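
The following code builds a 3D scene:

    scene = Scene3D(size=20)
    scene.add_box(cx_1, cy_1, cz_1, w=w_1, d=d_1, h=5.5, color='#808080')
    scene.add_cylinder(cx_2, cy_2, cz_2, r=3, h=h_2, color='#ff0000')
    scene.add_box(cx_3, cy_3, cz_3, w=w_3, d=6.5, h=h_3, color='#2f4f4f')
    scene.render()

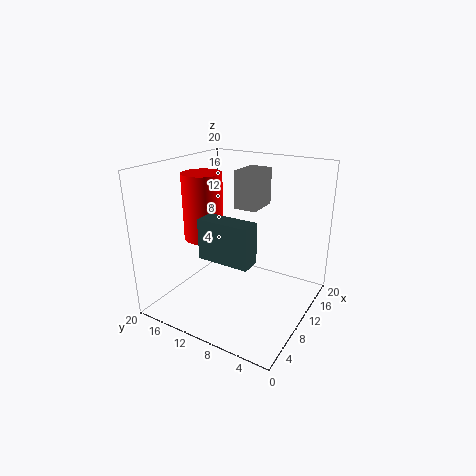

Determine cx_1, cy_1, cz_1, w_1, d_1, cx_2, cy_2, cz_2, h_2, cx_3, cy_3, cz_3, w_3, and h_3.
cx_1 = 13, cy_1 = 9, cz_1 = 13, w_1 = 5, d_1 = 3.5, cx_2 = 11.5, cy_2 = 17, cz_2 = 8, h_2 = 10, cx_3 = 2.5, cy_3 = 4.5, cz_3 = 10, w_3 = 2.5, h_3 = 5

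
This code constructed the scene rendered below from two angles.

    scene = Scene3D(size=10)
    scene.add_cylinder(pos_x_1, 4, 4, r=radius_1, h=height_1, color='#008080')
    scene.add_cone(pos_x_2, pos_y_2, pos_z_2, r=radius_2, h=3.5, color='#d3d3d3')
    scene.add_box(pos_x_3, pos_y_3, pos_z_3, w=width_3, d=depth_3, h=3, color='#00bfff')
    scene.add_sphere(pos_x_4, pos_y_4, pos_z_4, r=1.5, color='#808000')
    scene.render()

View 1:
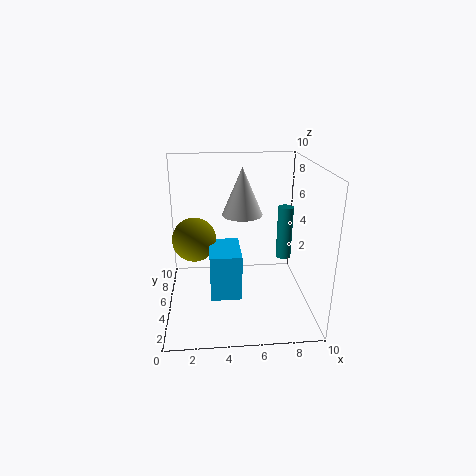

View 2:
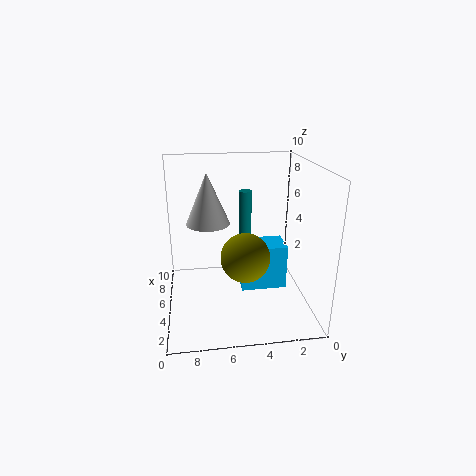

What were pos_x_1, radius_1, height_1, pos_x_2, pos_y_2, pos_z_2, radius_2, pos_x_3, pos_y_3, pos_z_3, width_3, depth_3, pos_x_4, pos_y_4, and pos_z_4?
pos_x_1 = 8
radius_1 = 0.5
height_1 = 3.5
pos_x_2 = 5.5
pos_y_2 = 7
pos_z_2 = 6
radius_2 = 1.5
pos_x_3 = 3
pos_y_3 = 2
pos_z_3 = 2
width_3 = 2
depth_3 = 3
pos_x_4 = 2
pos_y_4 = 5
pos_z_4 = 5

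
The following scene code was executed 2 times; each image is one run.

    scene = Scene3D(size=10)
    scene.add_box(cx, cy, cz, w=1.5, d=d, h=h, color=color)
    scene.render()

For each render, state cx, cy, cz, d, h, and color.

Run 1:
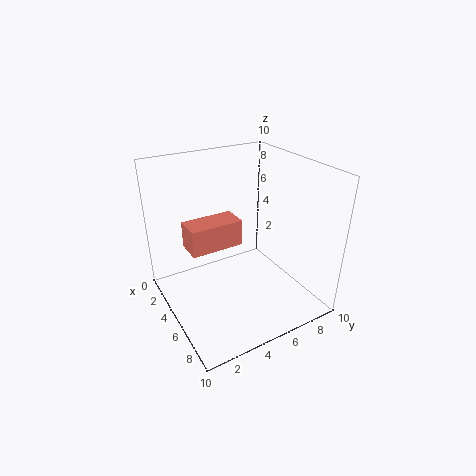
cx = 6.5, cy = 0.5, cz = 6.5, d = 3, h = 1.5, color = 'salmon'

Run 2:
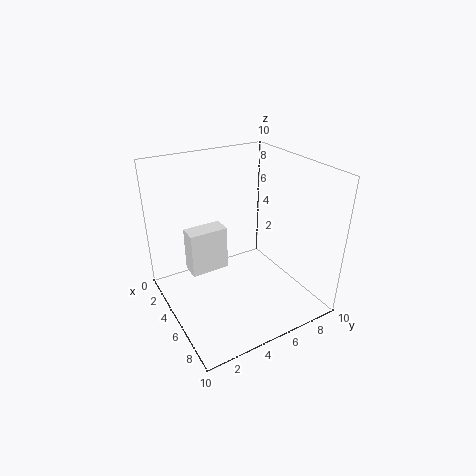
cx = 1, cy = 2.5, cz = 1, d = 3, h = 3.5, color = 'white'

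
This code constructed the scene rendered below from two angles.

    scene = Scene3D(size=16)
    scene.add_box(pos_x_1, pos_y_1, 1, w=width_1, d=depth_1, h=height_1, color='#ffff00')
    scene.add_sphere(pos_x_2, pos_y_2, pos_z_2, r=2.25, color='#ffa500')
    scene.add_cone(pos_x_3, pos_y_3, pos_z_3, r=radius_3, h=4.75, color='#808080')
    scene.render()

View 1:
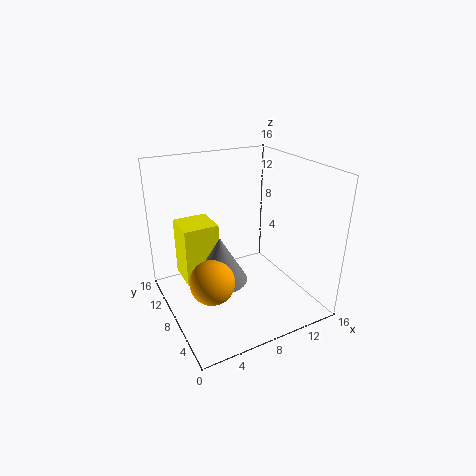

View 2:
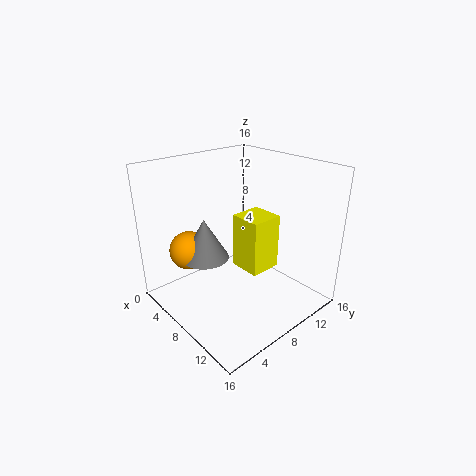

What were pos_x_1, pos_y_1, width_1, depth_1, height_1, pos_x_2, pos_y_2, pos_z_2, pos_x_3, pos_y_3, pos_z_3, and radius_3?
pos_x_1 = 3, pos_y_1 = 11.5, width_1 = 4.25, depth_1 = 4.25, height_1 = 7.25, pos_x_2 = 3.25, pos_y_2 = 4.5, pos_z_2 = 5.75, pos_x_3 = 4.75, pos_y_3 = 5.75, pos_z_3 = 5, radius_3 = 2.75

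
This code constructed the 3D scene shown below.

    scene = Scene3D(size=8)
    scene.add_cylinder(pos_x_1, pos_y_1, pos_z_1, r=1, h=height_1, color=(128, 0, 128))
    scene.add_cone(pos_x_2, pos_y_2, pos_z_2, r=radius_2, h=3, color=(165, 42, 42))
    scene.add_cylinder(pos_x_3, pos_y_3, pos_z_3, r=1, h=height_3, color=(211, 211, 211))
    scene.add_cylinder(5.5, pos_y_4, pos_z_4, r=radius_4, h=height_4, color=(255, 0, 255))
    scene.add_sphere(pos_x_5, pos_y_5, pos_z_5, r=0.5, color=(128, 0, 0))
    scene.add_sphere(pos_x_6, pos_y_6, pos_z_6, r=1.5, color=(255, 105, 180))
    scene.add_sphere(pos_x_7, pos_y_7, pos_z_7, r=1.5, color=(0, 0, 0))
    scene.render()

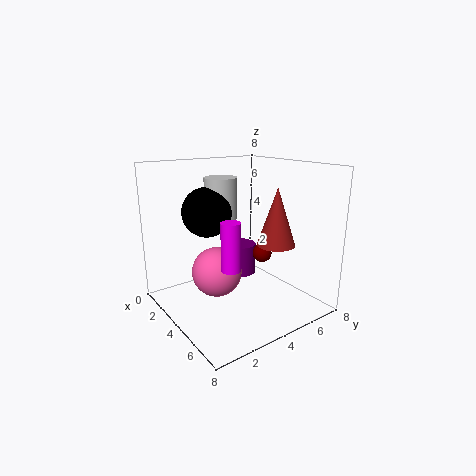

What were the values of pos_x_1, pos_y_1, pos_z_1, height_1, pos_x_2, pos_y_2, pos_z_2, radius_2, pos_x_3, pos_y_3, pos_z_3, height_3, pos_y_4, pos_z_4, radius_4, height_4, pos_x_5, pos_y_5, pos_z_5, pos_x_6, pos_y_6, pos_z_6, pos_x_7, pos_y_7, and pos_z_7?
pos_x_1 = 1.5; pos_y_1 = 6; pos_z_1 = 0.5; height_1 = 2; pos_x_2 = 6; pos_y_2 = 5; pos_z_2 = 4; radius_2 = 1; pos_x_3 = 1.5; pos_y_3 = 4.5; pos_z_3 = 4.5; height_3 = 2.5; pos_y_4 = 2.5; pos_z_4 = 3; radius_4 = 0.5; height_4 = 2.5; pos_x_5 = 5.5; pos_y_5 = 4.5; pos_z_5 = 3.5; pos_x_6 = 2.5; pos_y_6 = 3.5; pos_z_6 = 1.5; pos_x_7 = 1.5; pos_y_7 = 3.5; pos_z_7 = 5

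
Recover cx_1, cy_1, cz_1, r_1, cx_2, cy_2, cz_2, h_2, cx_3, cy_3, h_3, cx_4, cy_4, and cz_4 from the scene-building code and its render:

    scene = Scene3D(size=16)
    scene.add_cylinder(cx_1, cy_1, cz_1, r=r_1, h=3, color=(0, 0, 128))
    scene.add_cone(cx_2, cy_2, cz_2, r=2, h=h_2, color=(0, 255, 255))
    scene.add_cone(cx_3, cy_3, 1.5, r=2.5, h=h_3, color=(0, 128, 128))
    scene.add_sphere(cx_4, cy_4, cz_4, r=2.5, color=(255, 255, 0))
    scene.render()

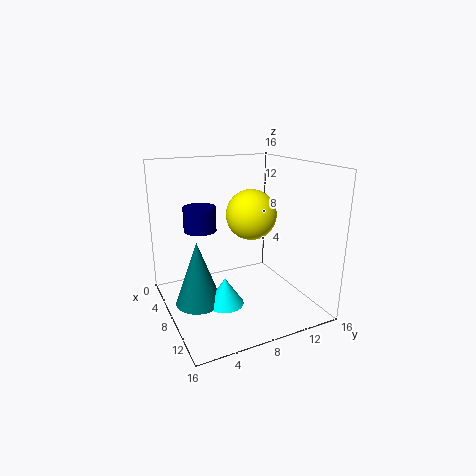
cx_1 = 2.5, cy_1 = 5.5, cz_1 = 7.5, r_1 = 2, cx_2 = 10, cy_2 = 5.5, cz_2 = 1.5, h_2 = 3, cx_3 = 8.5, cy_3 = 3, h_3 = 7, cx_4 = 11, cy_4 = 8, cz_4 = 11.5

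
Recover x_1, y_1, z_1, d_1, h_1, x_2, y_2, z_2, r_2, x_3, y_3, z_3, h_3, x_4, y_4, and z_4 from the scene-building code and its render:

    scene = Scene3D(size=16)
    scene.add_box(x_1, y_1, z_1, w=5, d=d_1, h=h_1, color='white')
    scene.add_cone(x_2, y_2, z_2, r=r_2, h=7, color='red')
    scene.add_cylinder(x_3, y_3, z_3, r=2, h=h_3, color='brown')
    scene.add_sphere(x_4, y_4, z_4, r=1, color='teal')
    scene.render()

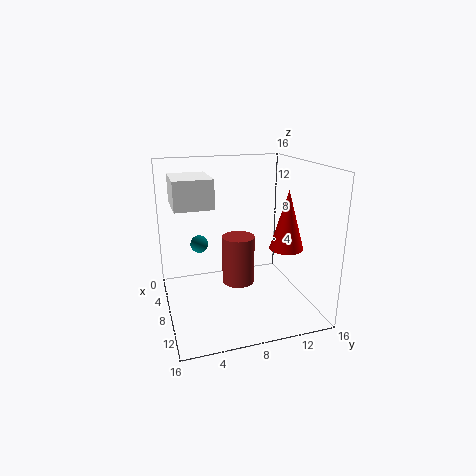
x_1 = 5; y_1 = 1; z_1 = 12; d_1 = 4; h_1 = 3; x_2 = 8; y_2 = 14; z_2 = 6; r_2 = 2; x_3 = 5; y_3 = 9; z_3 = 1; h_3 = 6; x_4 = 6; y_4 = 4; z_4 = 7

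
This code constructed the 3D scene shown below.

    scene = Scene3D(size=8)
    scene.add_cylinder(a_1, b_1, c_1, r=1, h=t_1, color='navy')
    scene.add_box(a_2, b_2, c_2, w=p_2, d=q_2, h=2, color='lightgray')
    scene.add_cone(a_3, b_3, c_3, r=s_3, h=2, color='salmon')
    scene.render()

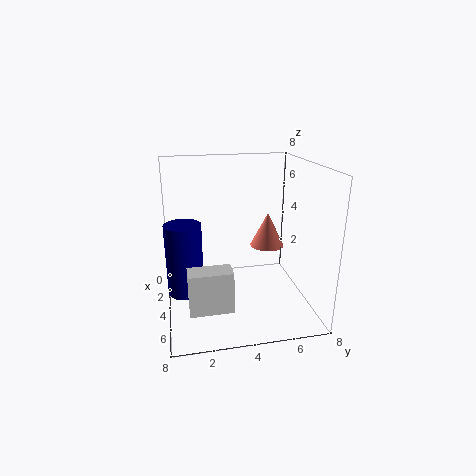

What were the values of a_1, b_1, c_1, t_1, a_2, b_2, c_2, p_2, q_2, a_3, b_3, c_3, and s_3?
a_1 = 4; b_1 = 1; c_1 = 1; t_1 = 4; a_2 = 7; b_2 = 1; c_2 = 2; p_2 = 1; q_2 = 2; a_3 = 3; b_3 = 6; c_3 = 3; s_3 = 1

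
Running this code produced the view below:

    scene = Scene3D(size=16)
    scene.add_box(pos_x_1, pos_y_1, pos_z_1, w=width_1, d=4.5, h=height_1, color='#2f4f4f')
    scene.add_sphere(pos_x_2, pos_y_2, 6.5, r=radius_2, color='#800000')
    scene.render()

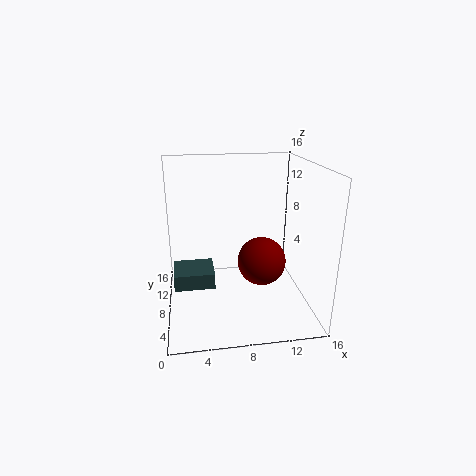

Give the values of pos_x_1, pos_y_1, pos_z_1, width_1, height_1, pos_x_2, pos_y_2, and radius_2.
pos_x_1 = 0.5; pos_y_1 = 10; pos_z_1 = 0.5; width_1 = 5; height_1 = 2; pos_x_2 = 10; pos_y_2 = 5; radius_2 = 2.5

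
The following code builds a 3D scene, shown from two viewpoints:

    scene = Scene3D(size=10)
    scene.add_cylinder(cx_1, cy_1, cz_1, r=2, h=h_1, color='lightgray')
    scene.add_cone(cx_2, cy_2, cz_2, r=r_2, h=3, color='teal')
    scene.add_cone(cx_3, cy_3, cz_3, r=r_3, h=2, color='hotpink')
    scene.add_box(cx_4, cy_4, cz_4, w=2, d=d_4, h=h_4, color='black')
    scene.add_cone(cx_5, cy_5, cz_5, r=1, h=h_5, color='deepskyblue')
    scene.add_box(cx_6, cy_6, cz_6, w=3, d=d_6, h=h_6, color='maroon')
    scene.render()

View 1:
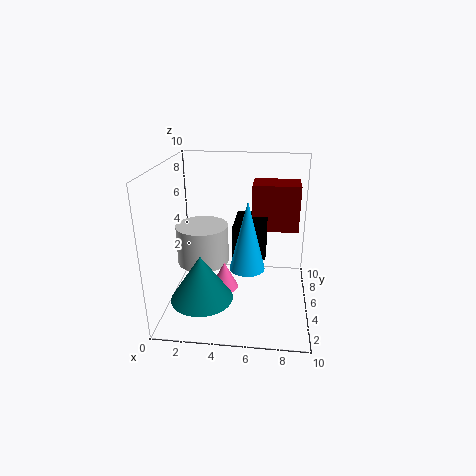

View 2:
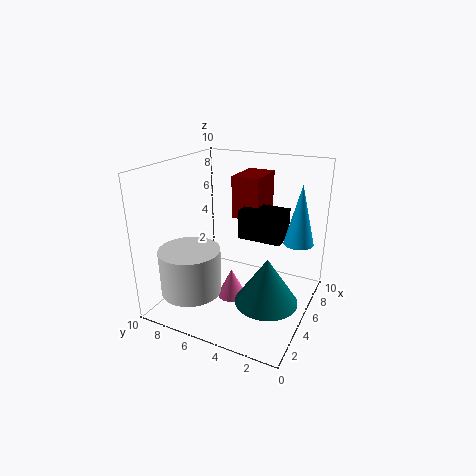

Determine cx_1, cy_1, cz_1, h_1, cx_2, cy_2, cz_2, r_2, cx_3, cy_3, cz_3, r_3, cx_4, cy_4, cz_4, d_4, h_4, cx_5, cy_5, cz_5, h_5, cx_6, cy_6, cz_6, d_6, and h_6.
cx_1 = 2
cy_1 = 7
cz_1 = 2
h_1 = 3
cx_2 = 3
cy_2 = 2
cz_2 = 2
r_2 = 2
cx_3 = 4
cy_3 = 5
cz_3 = 1
r_3 = 1
cx_4 = 5
cy_4 = 2
cz_4 = 5
d_4 = 3
h_4 = 2
cx_5 = 6
cy_5 = 1
cz_5 = 5
h_5 = 4
cx_6 = 6
cy_6 = 4
cz_6 = 6
d_6 = 2
h_6 = 3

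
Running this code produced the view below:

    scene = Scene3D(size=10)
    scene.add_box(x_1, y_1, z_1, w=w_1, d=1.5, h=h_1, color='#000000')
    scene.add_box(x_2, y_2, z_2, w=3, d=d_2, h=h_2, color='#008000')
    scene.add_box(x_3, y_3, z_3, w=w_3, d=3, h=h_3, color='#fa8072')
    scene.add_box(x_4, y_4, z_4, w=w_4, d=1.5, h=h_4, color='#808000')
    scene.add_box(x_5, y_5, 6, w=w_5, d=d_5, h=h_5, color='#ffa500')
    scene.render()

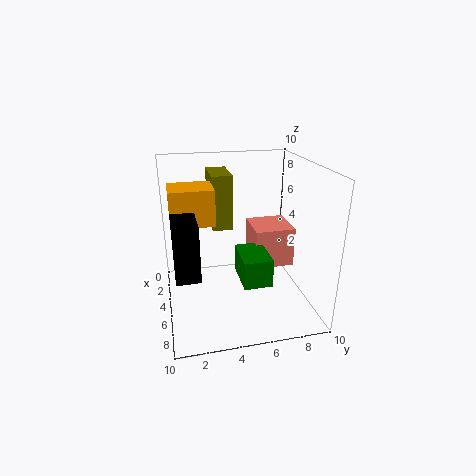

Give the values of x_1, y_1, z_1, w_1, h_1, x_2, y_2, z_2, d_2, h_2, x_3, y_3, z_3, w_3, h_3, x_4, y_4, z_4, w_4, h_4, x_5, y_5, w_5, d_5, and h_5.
x_1 = 6
y_1 = 0.5
z_1 = 4
w_1 = 2.5
h_1 = 3.5
x_2 = 4
y_2 = 5
z_2 = 2
d_2 = 2
h_2 = 2
x_3 = 1.5
y_3 = 6.5
z_3 = 2
w_3 = 3
h_3 = 3
x_4 = 0.5
y_4 = 3.5
z_4 = 5
w_4 = 3
h_4 = 4
x_5 = 2.5
y_5 = 0.5
w_5 = 2.5
d_5 = 3
h_5 = 2.5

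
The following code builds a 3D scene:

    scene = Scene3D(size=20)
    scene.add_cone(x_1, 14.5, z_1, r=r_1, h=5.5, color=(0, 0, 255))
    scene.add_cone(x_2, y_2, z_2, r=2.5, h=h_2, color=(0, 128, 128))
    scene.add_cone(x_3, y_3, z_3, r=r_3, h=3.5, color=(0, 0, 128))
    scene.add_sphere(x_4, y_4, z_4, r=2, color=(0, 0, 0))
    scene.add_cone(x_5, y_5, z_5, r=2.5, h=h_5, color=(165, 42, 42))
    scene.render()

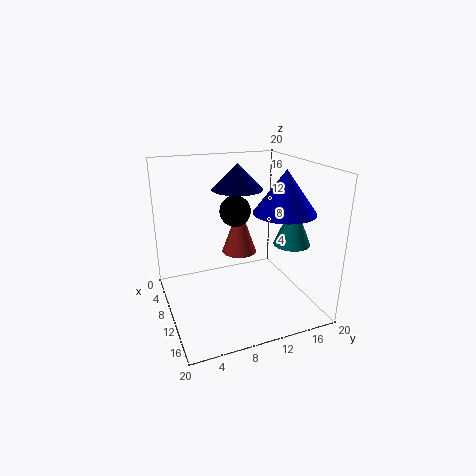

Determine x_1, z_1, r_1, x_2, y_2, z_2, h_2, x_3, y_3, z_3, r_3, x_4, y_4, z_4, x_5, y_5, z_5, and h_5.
x_1 = 14.5, z_1 = 14.5, r_1 = 4, x_2 = 13.5, y_2 = 16.5, z_2 = 9.5, h_2 = 6, x_3 = 8.5, y_3 = 10.5, z_3 = 16.5, r_3 = 3.5, x_4 = 11.5, y_4 = 9, z_4 = 14.5, x_5 = 8, y_5 = 11, z_5 = 7, h_5 = 7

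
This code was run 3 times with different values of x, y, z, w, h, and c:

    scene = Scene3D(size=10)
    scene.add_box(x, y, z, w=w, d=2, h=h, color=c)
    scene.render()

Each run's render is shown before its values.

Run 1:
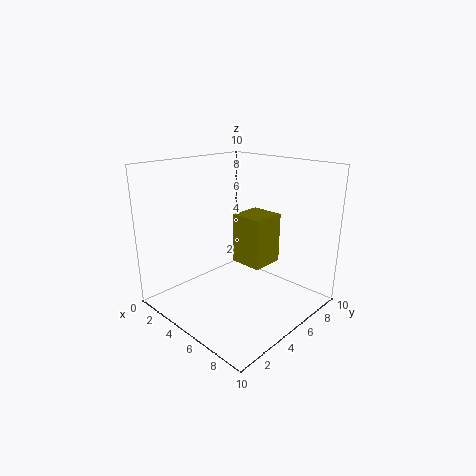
x = 6.5
y = 3
z = 4.5
w = 2
h = 3
c = 'olive'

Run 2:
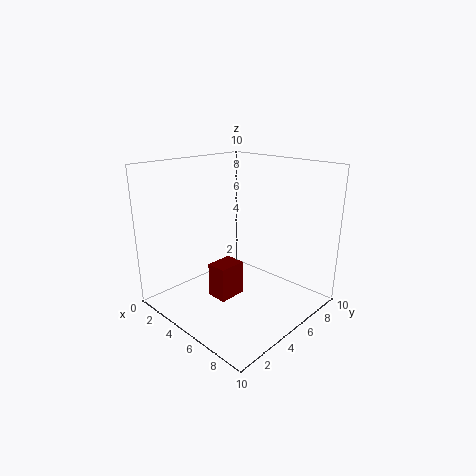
x = 3.5
y = 3.5
z = 0.5
w = 1.5
h = 2.5
c = 'maroon'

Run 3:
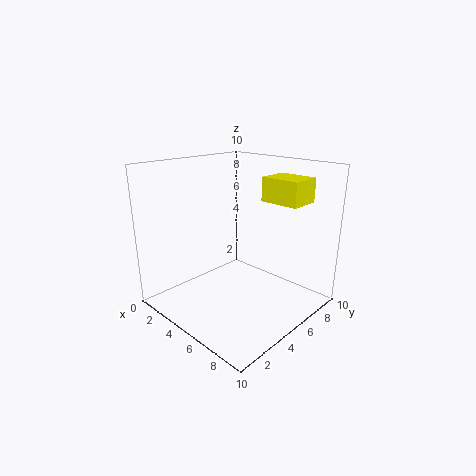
x = 7
y = 5
z = 8
w = 2.5
h = 1.5
c = 'yellow'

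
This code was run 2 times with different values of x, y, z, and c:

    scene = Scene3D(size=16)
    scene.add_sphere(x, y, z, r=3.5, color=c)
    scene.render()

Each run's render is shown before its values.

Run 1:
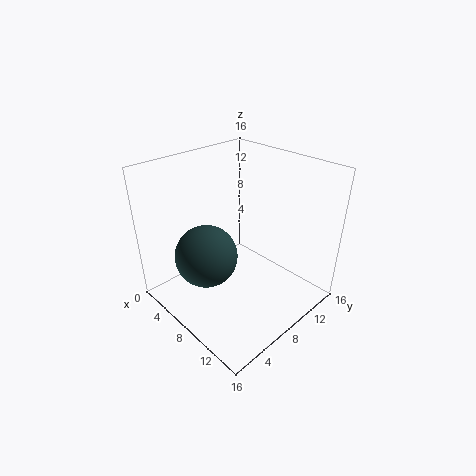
x = 6
y = 5
z = 6
c = 'darkslategray'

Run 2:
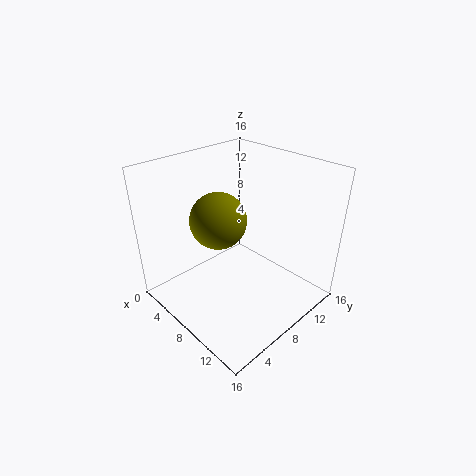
x = 3.5
y = 9
z = 8
c = 'olive'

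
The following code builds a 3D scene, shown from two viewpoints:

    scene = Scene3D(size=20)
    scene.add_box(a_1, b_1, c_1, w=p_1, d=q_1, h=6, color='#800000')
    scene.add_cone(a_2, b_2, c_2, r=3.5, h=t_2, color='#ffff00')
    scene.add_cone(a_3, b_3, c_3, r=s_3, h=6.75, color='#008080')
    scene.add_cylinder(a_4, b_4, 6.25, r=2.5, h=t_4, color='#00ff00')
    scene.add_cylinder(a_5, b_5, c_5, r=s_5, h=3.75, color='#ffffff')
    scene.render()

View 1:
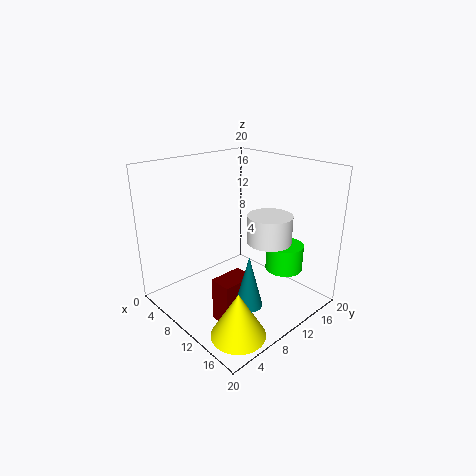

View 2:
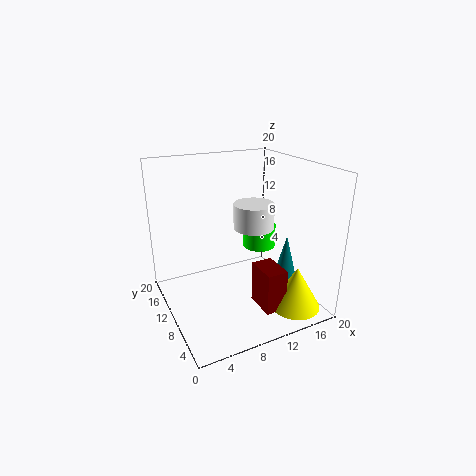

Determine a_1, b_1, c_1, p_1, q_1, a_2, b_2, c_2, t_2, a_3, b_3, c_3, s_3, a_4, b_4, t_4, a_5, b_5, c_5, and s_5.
a_1 = 11.5, b_1 = 4, c_1 = 0.5, p_1 = 3, q_1 = 4.5, a_2 = 16.25, b_2 = 4.25, c_2 = 0.5, t_2 = 6, a_3 = 15.75, b_3 = 6.5, c_3 = 3.75, s_3 = 1.75, a_4 = 15.5, b_4 = 13.5, t_4 = 3.5, a_5 = 13.75, b_5 = 12.25, c_5 = 10, s_5 = 3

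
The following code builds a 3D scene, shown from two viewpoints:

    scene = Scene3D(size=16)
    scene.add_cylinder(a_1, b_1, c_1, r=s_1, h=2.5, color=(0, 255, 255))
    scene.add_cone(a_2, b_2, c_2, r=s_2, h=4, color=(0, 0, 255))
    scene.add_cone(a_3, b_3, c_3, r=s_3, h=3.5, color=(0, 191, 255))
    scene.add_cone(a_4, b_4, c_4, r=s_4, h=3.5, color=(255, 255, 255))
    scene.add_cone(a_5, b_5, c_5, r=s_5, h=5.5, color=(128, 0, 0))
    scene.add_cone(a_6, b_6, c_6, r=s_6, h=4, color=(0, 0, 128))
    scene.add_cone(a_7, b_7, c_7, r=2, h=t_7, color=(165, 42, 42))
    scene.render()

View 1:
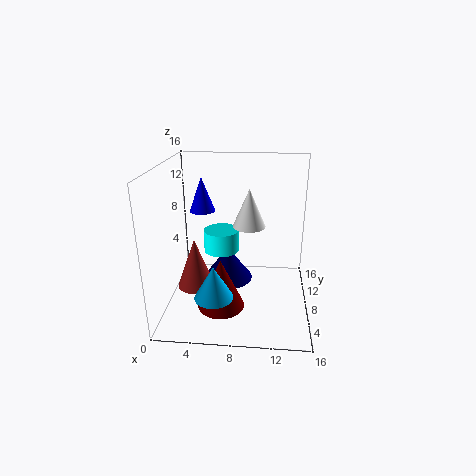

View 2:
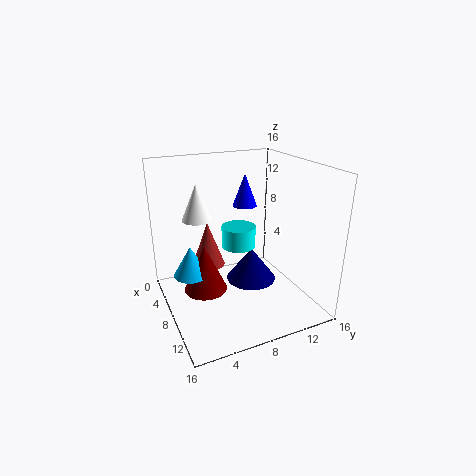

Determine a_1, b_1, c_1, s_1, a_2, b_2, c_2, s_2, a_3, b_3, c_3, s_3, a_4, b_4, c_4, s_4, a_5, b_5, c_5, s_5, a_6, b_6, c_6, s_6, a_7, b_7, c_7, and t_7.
a_1 = 6
b_1 = 9
c_1 = 6
s_1 = 2
a_2 = 3.5
b_2 = 11
c_2 = 10
s_2 = 1.5
a_3 = 6
b_3 = 3
c_3 = 3.5
s_3 = 2
a_4 = 9.5
b_4 = 3
c_4 = 11.5
s_4 = 1.5
a_5 = 6.5
b_5 = 4.5
c_5 = 1.5
s_5 = 2.5
a_6 = 6.5
b_6 = 10.5
c_6 = 1.5
s_6 = 3
a_7 = 3.5
b_7 = 6
c_7 = 3
t_7 = 5.5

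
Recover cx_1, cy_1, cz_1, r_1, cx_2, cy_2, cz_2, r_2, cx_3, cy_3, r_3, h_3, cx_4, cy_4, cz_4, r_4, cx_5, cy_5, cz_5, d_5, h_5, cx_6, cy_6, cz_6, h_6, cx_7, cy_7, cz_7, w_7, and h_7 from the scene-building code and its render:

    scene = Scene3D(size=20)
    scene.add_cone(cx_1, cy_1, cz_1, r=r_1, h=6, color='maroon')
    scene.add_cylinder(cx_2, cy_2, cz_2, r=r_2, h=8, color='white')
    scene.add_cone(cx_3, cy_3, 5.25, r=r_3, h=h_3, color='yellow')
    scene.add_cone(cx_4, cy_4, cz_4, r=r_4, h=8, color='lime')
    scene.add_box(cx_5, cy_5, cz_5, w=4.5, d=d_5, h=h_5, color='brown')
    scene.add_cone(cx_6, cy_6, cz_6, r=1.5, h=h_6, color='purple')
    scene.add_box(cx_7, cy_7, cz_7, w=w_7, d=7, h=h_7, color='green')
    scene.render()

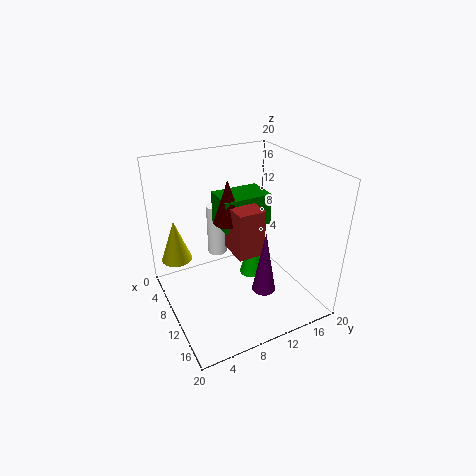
cx_1 = 9, cy_1 = 9, cz_1 = 12.25, r_1 = 2, cx_2 = 3.25, cy_2 = 9.75, cz_2 = 4.25, r_2 = 1.5, cx_3 = 4, cy_3 = 2.75, r_3 = 2.25, h_3 = 6.25, cx_4 = 6, cy_4 = 14.75, cz_4 = 0.25, r_4 = 2, cx_5 = 8.5, cy_5 = 8.75, cz_5 = 8.25, d_5 = 3.75, h_5 = 6.5, cx_6 = 16.25, cy_6 = 10.5, cz_6 = 5.5, h_6 = 8.25, cx_7 = 5.25, cy_7 = 8.25, cz_7 = 11, w_7 = 4.75, h_7 = 4.5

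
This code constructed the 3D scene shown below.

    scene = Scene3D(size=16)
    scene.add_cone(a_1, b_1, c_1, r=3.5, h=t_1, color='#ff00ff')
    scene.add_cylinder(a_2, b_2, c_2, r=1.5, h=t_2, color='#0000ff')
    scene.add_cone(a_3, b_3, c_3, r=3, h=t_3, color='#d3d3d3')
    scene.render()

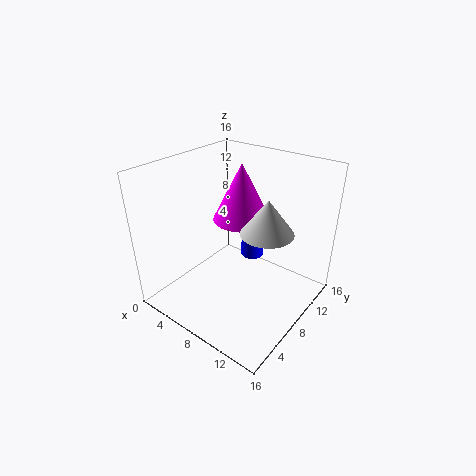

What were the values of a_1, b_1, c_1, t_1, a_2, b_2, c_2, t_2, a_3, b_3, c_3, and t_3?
a_1 = 5.5
b_1 = 12
c_1 = 8
t_1 = 7
a_2 = 5.5
b_2 = 14.5
c_2 = 1.5
t_2 = 3.5
a_3 = 10.5
b_3 = 10
c_3 = 8.5
t_3 = 4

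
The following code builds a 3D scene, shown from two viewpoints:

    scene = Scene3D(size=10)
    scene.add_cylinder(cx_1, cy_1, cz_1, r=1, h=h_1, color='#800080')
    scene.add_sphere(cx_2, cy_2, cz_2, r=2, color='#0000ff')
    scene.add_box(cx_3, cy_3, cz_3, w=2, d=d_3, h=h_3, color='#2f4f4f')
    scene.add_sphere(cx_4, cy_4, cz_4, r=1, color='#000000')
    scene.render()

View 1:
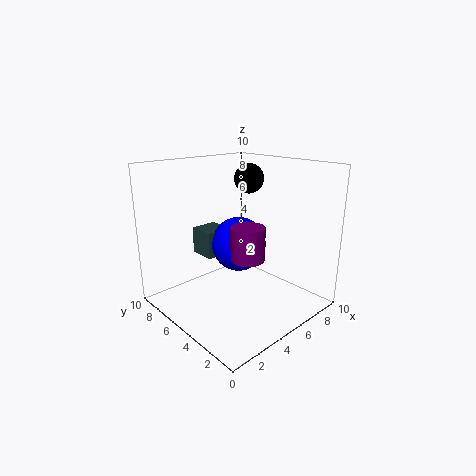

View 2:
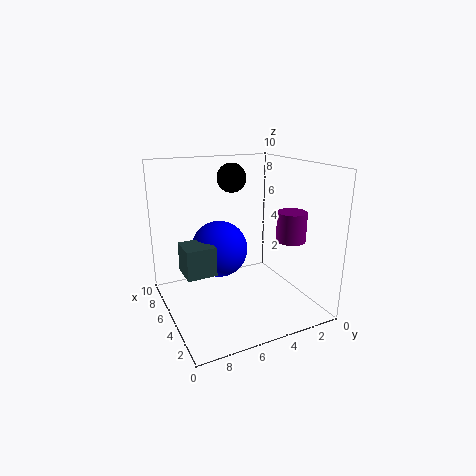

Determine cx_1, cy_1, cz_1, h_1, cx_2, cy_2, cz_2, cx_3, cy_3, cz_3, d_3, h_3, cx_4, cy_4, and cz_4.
cx_1 = 3
cy_1 = 2
cz_1 = 5
h_1 = 2
cx_2 = 6
cy_2 = 6
cz_2 = 4
cx_3 = 4
cy_3 = 7
cz_3 = 3
d_3 = 2
h_3 = 2
cx_4 = 6
cy_4 = 5
cz_4 = 9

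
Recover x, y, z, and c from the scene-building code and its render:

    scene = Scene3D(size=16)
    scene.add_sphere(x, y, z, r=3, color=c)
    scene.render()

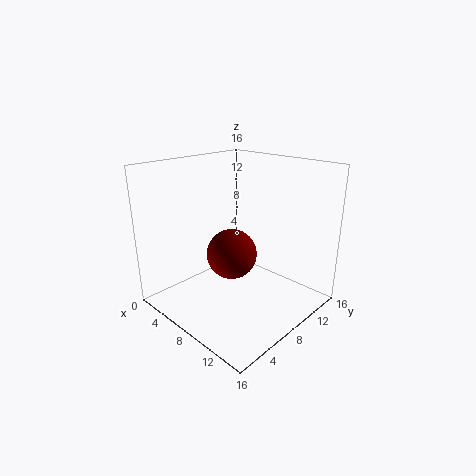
x = 6
y = 9
z = 5
c = 'maroon'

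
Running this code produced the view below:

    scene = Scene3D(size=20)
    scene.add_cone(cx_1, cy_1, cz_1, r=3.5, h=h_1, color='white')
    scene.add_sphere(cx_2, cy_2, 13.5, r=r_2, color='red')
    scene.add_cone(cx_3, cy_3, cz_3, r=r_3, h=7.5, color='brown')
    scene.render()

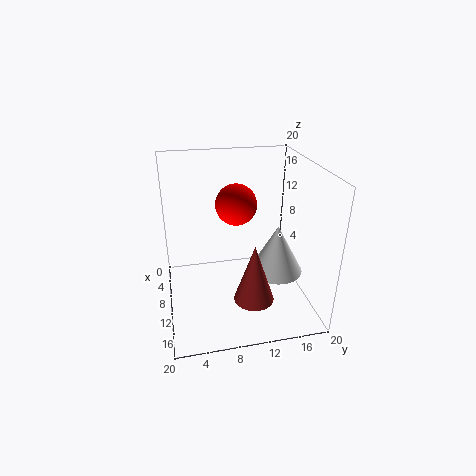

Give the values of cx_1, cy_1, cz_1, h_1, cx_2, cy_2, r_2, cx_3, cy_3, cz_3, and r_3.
cx_1 = 13.5
cy_1 = 14.5
cz_1 = 6.5
h_1 = 6.5
cx_2 = 6.5
cy_2 = 10.5
r_2 = 3
cx_3 = 17
cy_3 = 10.5
cz_3 = 5
r_3 = 2.5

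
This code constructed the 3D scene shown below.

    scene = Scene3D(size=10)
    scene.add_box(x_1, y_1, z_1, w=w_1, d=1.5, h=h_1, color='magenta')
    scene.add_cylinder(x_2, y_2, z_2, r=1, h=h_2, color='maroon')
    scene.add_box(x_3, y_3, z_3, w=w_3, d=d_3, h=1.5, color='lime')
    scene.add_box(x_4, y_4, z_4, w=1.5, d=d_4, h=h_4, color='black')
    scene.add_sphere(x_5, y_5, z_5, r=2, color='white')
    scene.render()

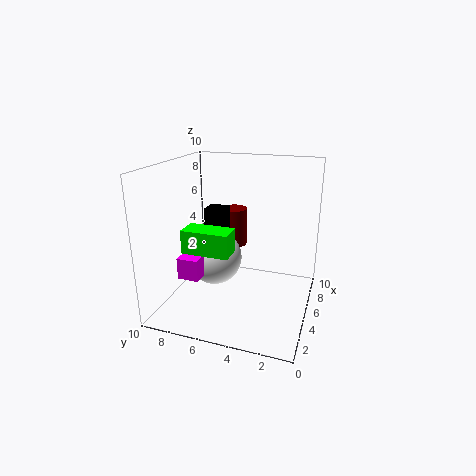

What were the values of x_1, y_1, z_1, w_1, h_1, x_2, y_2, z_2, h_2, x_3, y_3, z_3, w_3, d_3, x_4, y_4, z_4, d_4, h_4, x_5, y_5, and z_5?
x_1 = 2.5
y_1 = 7
z_1 = 2.5
w_1 = 2.5
h_1 = 1.5
x_2 = 8.5
y_2 = 6.5
z_2 = 3
h_2 = 3
x_3 = 1.5
y_3 = 4.5
z_3 = 5
w_3 = 1.5
d_3 = 3
x_4 = 6
y_4 = 6.5
z_4 = 3.5
d_4 = 1.5
h_4 = 3
x_5 = 5.5
y_5 = 7
z_5 = 3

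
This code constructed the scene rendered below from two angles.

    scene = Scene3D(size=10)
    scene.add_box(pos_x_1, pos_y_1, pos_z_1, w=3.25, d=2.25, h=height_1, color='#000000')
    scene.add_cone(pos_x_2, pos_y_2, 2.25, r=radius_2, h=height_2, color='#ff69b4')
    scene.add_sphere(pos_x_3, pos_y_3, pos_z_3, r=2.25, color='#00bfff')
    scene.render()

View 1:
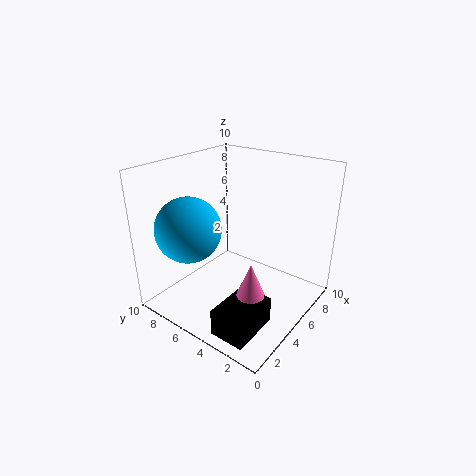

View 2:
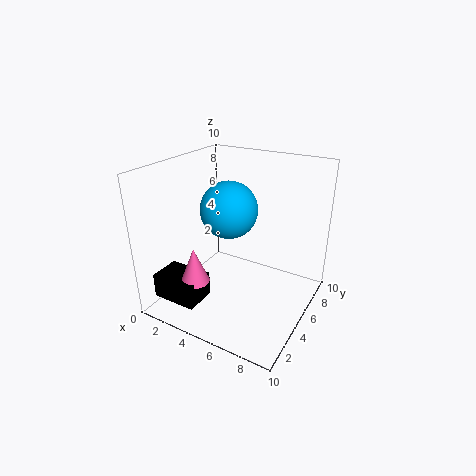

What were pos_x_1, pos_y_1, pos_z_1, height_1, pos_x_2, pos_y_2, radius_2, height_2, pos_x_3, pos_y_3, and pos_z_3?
pos_x_1 = 0.25; pos_y_1 = 1.25; pos_z_1 = 0.75; height_1 = 1.75; pos_x_2 = 3; pos_y_2 = 2.5; radius_2 = 1; height_2 = 2.5; pos_x_3 = 2.75; pos_y_3 = 7.5; pos_z_3 = 5.75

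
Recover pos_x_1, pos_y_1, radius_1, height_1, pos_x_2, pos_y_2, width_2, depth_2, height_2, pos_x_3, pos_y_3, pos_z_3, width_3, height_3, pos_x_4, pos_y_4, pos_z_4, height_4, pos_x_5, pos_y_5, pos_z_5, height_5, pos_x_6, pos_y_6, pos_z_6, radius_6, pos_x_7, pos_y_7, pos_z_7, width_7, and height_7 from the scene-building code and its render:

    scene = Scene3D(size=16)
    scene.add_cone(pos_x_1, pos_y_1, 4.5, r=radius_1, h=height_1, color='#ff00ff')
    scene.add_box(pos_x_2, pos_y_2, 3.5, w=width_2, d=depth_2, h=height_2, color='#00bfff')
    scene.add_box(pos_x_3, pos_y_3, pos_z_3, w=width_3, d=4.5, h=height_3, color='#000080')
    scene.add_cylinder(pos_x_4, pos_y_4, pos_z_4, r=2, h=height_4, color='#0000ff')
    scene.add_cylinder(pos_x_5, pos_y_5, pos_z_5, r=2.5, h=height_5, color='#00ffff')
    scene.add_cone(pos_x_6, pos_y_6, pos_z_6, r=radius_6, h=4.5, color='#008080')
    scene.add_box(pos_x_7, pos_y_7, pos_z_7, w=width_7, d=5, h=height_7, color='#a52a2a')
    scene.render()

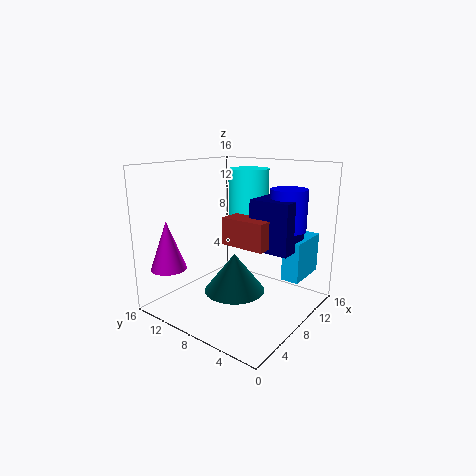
pos_x_1 = 3; pos_y_1 = 14; radius_1 = 2; height_1 = 5.5; pos_x_2 = 10; pos_y_2 = 1.5; width_2 = 5; depth_2 = 2; height_2 = 4.5; pos_x_3 = 8; pos_y_3 = 2; pos_z_3 = 7; width_3 = 4; height_3 = 5.5; pos_x_4 = 11; pos_y_4 = 3.5; pos_z_4 = 9; height_4 = 4.5; pos_x_5 = 13.5; pos_y_5 = 10.5; pos_z_5 = 8.5; height_5 = 6.5; pos_x_6 = 8; pos_y_6 = 8.5; pos_z_6 = 1.5; radius_6 = 3.5; pos_x_7 = 6.5; pos_y_7 = 4; pos_z_7 = 7.5; width_7 = 2.5; height_7 = 3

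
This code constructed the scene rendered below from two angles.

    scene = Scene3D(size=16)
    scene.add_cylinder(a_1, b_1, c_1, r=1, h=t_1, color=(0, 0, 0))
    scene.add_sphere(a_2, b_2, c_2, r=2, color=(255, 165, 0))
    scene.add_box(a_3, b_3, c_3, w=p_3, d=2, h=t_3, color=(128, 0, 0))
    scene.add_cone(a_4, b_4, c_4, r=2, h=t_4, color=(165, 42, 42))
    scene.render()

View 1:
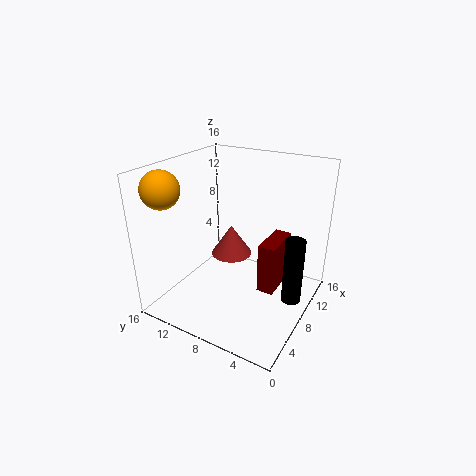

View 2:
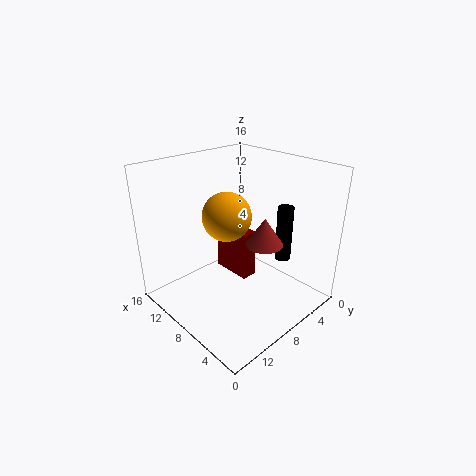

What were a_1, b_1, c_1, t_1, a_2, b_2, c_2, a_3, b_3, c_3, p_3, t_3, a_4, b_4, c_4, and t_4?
a_1 = 7; b_1 = 1; c_1 = 3; t_1 = 7; a_2 = 3; b_2 = 14; c_2 = 14; a_3 = 9; b_3 = 4; c_3 = 1; p_3 = 5; t_3 = 6; a_4 = 5; b_4 = 7; c_4 = 8; t_4 = 3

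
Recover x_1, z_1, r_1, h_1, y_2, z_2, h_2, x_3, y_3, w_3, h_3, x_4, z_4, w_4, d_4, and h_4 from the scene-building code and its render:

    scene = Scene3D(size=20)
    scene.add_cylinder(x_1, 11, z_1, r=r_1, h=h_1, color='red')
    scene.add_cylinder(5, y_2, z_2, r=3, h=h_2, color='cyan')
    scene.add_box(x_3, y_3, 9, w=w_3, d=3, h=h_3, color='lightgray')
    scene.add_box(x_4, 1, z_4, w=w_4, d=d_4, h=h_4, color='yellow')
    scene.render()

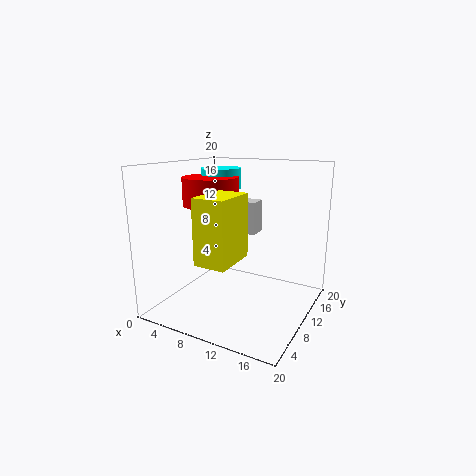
x_1 = 5; z_1 = 14; r_1 = 4; h_1 = 4; y_2 = 14; z_2 = 16; h_2 = 3; x_3 = 6; y_3 = 15; w_3 = 4; h_3 = 5; x_4 = 9; z_4 = 9; w_4 = 4; d_4 = 6; h_4 = 8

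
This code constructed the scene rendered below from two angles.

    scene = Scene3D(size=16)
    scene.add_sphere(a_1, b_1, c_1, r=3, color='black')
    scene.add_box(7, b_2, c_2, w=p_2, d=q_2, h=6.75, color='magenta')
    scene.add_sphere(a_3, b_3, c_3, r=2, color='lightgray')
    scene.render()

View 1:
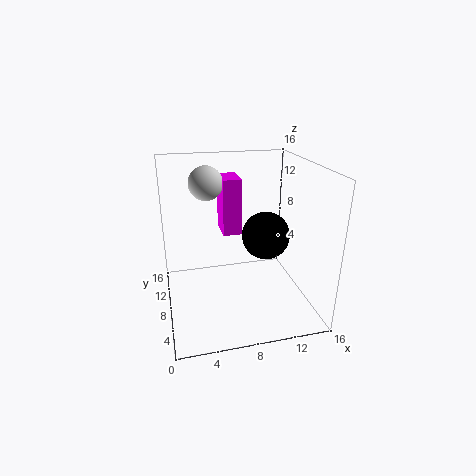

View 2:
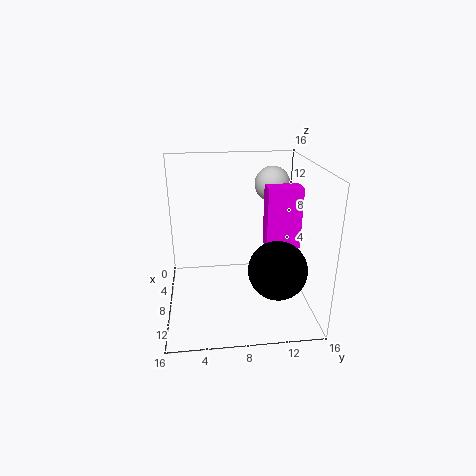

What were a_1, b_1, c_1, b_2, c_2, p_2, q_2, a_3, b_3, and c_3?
a_1 = 12.5
b_1 = 11.5
c_1 = 6.25
b_2 = 11
c_2 = 7
p_2 = 2.25
q_2 = 3.75
a_3 = 5.25
b_3 = 12.25
c_3 = 13.25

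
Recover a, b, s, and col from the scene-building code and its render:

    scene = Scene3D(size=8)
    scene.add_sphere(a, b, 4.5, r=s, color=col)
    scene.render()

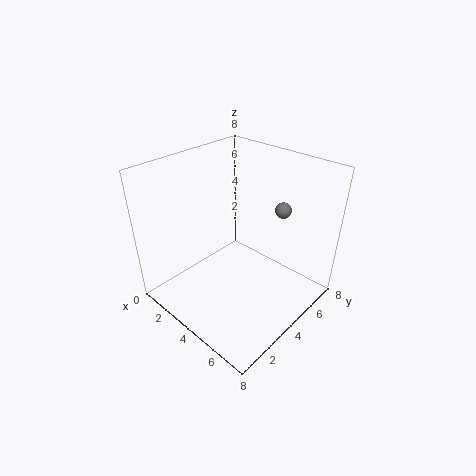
a = 4.5
b = 7.5
s = 0.5
col = 'gray'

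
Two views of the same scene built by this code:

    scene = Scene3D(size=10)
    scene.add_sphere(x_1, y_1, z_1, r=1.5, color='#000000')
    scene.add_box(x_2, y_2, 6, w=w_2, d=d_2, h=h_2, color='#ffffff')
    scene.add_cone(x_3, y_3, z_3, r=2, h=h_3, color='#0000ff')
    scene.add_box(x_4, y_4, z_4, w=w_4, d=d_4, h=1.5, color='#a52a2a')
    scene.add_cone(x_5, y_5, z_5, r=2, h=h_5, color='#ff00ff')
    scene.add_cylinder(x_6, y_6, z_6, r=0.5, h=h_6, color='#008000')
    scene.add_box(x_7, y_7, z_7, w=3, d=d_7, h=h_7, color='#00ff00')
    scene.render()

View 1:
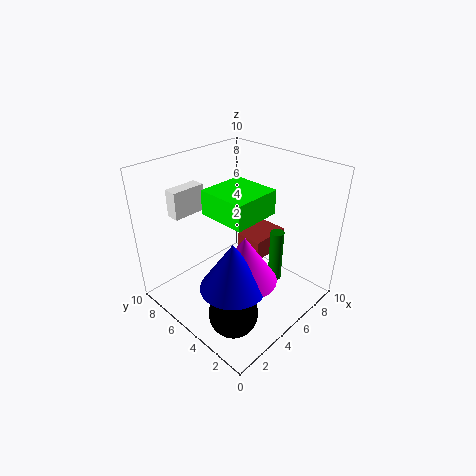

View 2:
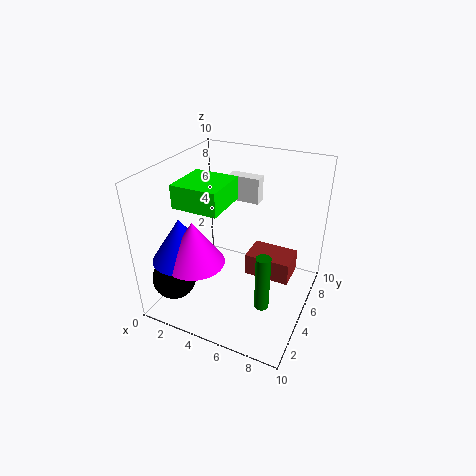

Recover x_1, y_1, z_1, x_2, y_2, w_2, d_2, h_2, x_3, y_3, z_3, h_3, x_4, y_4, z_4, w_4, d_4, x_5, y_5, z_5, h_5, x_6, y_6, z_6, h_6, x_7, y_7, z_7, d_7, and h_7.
x_1 = 1.5
y_1 = 2
z_1 = 2.5
x_2 = 2.5
y_2 = 8.5
w_2 = 2.5
d_2 = 1
h_2 = 2
x_3 = 2
y_3 = 2.5
z_3 = 4
h_3 = 3
x_4 = 6
y_4 = 4
z_4 = 3
w_4 = 3
d_4 = 2
x_5 = 3
y_5 = 2.5
z_5 = 4
h_5 = 3
x_6 = 7.5
y_6 = 3.5
z_6 = 1
h_6 = 4
x_7 = 2
y_7 = 2
z_7 = 8
d_7 = 3
h_7 = 1.5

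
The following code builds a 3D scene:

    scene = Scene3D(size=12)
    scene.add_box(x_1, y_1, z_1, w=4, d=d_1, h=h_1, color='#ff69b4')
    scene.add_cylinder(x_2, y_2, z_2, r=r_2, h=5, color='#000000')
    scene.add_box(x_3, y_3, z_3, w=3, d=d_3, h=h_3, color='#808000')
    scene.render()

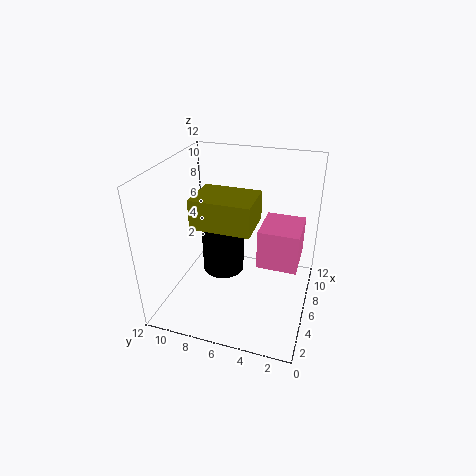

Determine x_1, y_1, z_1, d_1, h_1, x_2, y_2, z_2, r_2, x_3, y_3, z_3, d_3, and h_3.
x_1 = 6.5; y_1 = 1; z_1 = 3; d_1 = 3.5; h_1 = 3.5; x_2 = 9; y_2 = 8.5; z_2 = 0.5; r_2 = 2; x_3 = 0.5; y_3 = 3.5; z_3 = 9.5; d_3 = 4; h_3 = 2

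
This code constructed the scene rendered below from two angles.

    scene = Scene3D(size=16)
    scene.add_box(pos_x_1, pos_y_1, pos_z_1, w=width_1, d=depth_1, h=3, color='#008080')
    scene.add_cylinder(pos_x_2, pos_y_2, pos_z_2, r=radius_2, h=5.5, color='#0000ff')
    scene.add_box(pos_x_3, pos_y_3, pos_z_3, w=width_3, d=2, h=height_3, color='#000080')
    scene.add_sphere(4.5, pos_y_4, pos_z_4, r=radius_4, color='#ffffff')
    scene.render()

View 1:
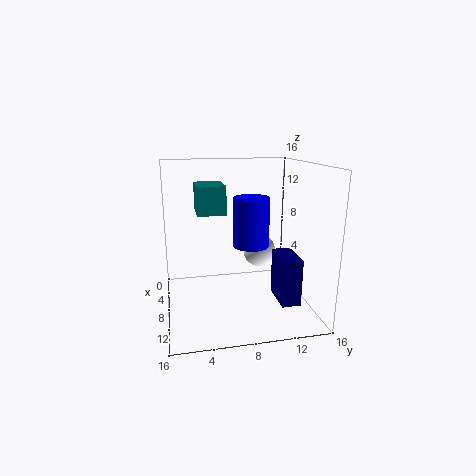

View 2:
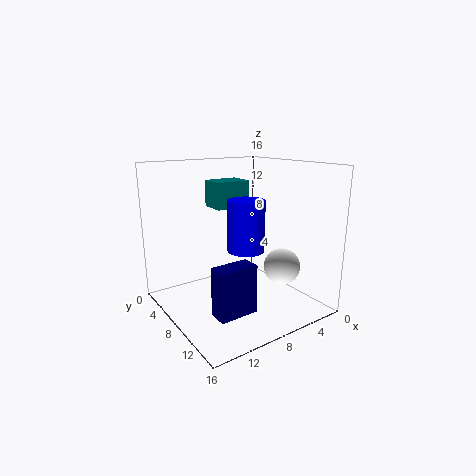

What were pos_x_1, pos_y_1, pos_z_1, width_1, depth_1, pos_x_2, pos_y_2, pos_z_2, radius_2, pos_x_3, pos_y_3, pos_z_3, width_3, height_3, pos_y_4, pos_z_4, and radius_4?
pos_x_1 = 5.5
pos_y_1 = 3.5
pos_z_1 = 11
width_1 = 4
depth_1 = 3
pos_x_2 = 8
pos_y_2 = 9.5
pos_z_2 = 7
radius_2 = 2
pos_x_3 = 9.5
pos_y_3 = 11.5
pos_z_3 = 2
width_3 = 4
height_3 = 5
pos_y_4 = 11.5
pos_z_4 = 5
radius_4 = 2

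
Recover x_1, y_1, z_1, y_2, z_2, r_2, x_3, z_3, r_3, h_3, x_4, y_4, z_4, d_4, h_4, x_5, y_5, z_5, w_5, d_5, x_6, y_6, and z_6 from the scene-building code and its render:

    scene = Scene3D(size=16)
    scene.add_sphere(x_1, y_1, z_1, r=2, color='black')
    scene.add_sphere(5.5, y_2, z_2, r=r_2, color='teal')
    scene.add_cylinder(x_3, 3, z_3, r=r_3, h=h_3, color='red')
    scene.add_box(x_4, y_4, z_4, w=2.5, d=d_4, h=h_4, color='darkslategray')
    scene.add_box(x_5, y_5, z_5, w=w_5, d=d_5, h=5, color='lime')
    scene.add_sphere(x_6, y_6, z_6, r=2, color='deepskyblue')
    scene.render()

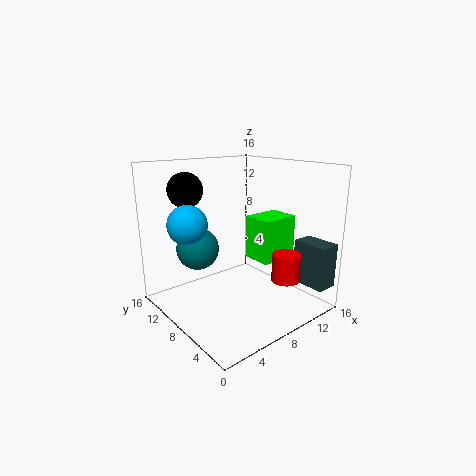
x_1 = 4.5, y_1 = 13, z_1 = 13, y_2 = 12.5, z_2 = 6, r_2 = 2.5, x_3 = 10.5, z_3 = 4, r_3 = 1.5, h_3 = 3, x_4 = 13.5, y_4 = 0.5, z_4 = 2.5, d_4 = 4, h_4 = 5, x_5 = 10, y_5 = 5.5, z_5 = 5, w_5 = 4.5, d_5 = 3.5, x_6 = 2, y_6 = 8.5, z_6 = 10.5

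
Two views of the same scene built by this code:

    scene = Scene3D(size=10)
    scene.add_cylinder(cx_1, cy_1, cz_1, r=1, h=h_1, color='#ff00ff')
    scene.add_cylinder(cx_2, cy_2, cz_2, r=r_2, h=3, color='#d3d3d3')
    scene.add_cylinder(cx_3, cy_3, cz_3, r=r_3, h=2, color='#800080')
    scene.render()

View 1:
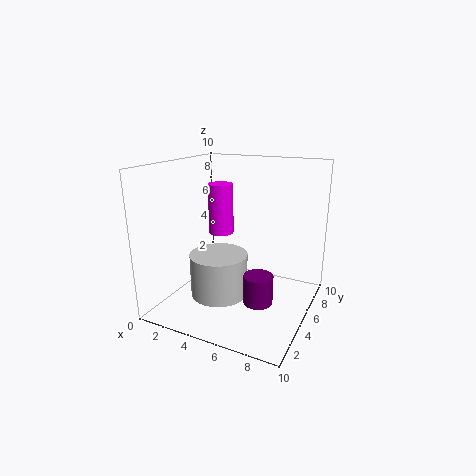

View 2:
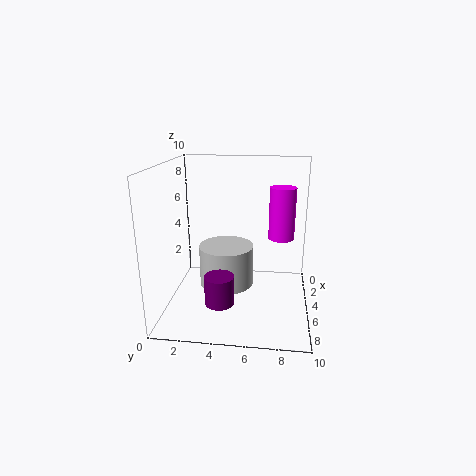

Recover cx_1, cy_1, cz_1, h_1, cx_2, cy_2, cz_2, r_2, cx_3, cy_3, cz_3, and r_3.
cx_1 = 2
cy_1 = 8
cz_1 = 4
h_1 = 4
cx_2 = 4
cy_2 = 4
cz_2 = 1
r_2 = 2
cx_3 = 7
cy_3 = 4
cz_3 = 1
r_3 = 1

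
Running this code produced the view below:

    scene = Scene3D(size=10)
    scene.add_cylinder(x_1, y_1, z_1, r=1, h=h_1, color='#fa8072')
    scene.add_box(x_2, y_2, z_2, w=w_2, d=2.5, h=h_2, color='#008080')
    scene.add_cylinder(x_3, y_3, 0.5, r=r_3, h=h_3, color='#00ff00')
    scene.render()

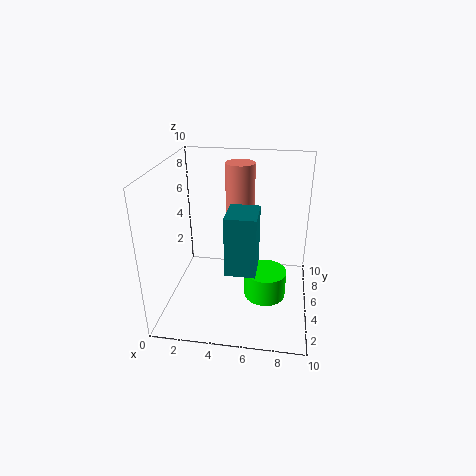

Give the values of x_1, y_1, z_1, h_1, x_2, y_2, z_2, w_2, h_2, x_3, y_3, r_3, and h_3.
x_1 = 5
y_1 = 6
z_1 = 6.5
h_1 = 3.5
x_2 = 4.5
y_2 = 2.5
z_2 = 3.5
w_2 = 2
h_2 = 4
x_3 = 7
y_3 = 5
r_3 = 1.5
h_3 = 2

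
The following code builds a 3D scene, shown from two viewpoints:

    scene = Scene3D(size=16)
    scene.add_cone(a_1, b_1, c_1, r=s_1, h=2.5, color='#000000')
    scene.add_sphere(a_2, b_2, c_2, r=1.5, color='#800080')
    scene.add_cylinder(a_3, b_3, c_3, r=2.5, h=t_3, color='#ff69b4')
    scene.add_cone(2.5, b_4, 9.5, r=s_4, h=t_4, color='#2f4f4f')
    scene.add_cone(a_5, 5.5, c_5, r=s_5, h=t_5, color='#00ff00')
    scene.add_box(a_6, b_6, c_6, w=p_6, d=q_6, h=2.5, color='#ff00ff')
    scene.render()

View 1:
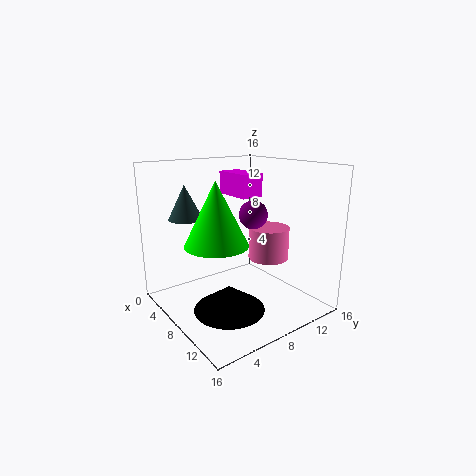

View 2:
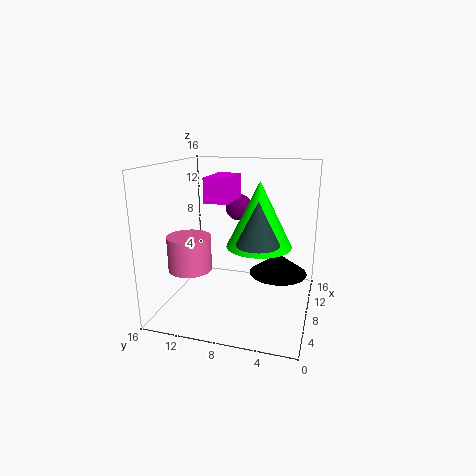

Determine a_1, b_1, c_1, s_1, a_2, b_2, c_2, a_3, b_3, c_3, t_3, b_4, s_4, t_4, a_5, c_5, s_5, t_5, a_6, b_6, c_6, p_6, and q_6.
a_1 = 12; b_1 = 4; c_1 = 2.5; s_1 = 3.5; a_2 = 10; b_2 = 8.5; c_2 = 11; a_3 = 7; b_3 = 13.5; c_3 = 4; t_3 = 4; b_4 = 4.5; s_4 = 2; t_4 = 4; a_5 = 7.5; c_5 = 7.5; s_5 = 3.5; t_5 = 7; a_6 = 4.5; b_6 = 8; c_6 = 12.5; p_6 = 4.5; q_6 = 2.5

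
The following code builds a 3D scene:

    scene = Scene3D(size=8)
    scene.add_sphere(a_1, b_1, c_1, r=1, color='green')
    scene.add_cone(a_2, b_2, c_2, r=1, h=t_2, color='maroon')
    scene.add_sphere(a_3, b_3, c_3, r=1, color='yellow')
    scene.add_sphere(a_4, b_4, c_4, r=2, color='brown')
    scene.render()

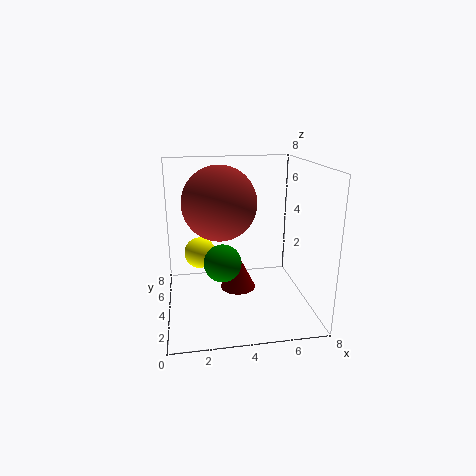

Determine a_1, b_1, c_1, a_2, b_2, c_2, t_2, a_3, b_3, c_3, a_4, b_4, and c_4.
a_1 = 3
b_1 = 3
c_1 = 3
a_2 = 4
b_2 = 4
c_2 = 1
t_2 = 2
a_3 = 2
b_3 = 7
c_3 = 2
a_4 = 3
b_4 = 4
c_4 = 6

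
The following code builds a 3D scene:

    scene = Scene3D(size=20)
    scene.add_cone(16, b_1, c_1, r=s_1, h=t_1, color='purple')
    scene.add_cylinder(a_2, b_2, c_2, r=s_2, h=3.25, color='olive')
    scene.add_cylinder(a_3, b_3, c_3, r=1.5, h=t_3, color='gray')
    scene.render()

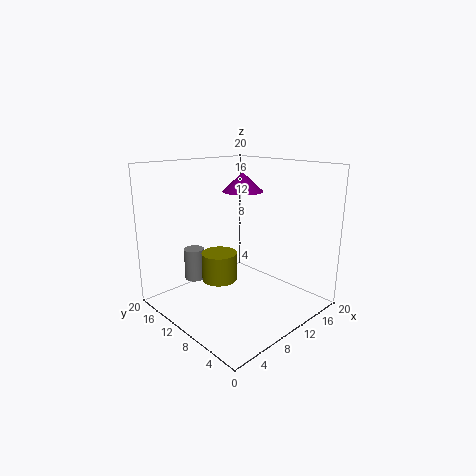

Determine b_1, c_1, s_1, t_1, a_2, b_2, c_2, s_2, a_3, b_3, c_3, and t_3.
b_1 = 15.25
c_1 = 15
s_1 = 3.25
t_1 = 3
a_2 = 3
b_2 = 5.75
c_2 = 7.75
s_2 = 2
a_3 = 7.25
b_3 = 16.75
c_3 = 2.5
t_3 = 4.75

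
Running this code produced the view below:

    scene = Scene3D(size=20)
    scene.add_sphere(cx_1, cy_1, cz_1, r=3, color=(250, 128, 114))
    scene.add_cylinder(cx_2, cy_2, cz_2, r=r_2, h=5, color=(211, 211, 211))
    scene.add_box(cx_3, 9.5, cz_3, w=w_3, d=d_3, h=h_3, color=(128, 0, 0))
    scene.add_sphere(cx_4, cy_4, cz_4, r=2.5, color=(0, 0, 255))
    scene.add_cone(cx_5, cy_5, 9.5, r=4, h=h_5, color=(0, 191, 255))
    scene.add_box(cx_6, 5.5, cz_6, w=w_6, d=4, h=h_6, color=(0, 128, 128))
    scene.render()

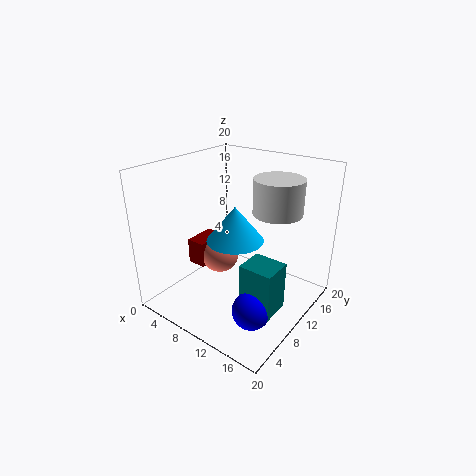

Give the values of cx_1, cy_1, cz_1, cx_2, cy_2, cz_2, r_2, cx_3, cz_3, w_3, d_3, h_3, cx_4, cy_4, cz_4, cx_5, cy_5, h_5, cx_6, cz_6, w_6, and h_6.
cx_1 = 4.5
cy_1 = 12.5
cz_1 = 4.5
cx_2 = 13.5
cy_2 = 14.5
cz_2 = 13
r_2 = 3.5
cx_3 = 0.5
cz_3 = 3
w_3 = 3
d_3 = 5
h_3 = 4
cx_4 = 15.5
cy_4 = 5.5
cz_4 = 3
cx_5 = 9.5
cy_5 = 10
h_5 = 5
cx_6 = 13.5
cz_6 = 2.5
w_6 = 4.5
h_6 = 6.5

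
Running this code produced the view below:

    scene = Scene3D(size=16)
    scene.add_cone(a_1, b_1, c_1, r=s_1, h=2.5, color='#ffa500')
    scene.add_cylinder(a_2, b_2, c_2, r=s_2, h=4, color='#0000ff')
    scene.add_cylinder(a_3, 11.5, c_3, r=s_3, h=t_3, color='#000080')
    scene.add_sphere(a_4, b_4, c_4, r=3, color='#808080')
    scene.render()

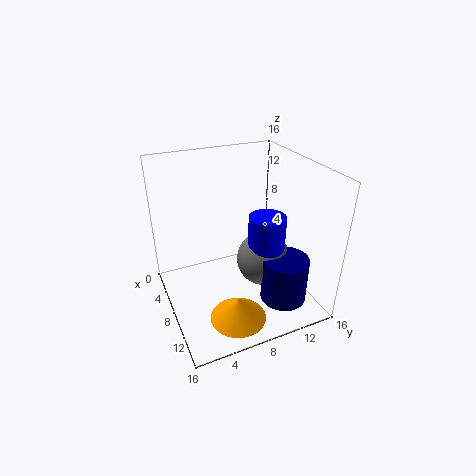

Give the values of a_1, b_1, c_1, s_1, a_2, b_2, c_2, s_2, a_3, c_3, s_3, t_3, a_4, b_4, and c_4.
a_1 = 12.5; b_1 = 6; c_1 = 1; s_1 = 3; a_2 = 10; b_2 = 10.5; c_2 = 7; s_2 = 2; a_3 = 12.5; c_3 = 2; s_3 = 2.5; t_3 = 5; a_4 = 9.5; b_4 = 10.5; c_4 = 5.5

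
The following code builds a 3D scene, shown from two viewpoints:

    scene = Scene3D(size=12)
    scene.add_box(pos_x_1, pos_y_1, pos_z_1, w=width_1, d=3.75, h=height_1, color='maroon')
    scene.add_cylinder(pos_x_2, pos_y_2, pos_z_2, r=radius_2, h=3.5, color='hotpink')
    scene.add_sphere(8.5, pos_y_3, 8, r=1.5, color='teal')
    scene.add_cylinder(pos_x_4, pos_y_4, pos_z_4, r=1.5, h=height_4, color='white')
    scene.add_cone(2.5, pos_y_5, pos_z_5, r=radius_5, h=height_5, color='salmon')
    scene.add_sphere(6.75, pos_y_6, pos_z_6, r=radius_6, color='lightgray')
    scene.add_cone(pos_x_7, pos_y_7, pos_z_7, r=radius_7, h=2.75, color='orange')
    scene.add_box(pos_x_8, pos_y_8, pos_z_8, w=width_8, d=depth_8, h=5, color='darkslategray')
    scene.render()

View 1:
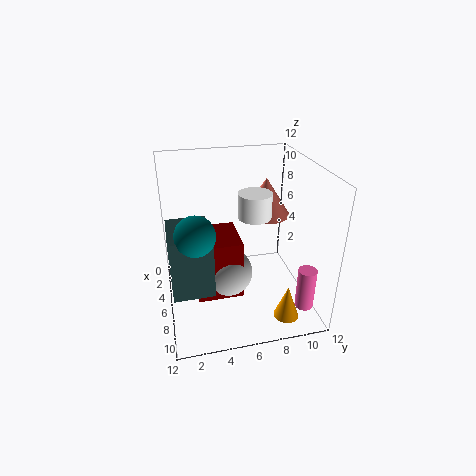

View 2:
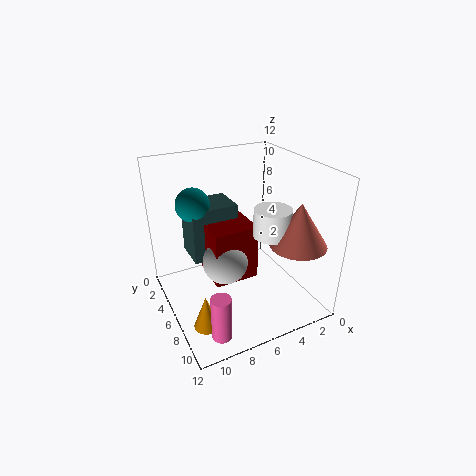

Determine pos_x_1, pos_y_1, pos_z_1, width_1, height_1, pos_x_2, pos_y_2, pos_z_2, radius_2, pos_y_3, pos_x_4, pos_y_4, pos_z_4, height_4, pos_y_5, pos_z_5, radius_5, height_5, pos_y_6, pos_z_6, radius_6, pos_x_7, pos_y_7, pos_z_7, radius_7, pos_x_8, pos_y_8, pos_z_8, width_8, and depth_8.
pos_x_1 = 4; pos_y_1 = 2.25; pos_z_1 = 1.5; width_1 = 4; height_1 = 5; pos_x_2 = 9.75; pos_y_2 = 10.75; pos_z_2 = 1; radius_2 = 0.75; pos_y_3 = 2.25; pos_x_4 = 4; pos_y_4 = 8; pos_z_4 = 6.75; height_4 = 2.25; pos_y_5 = 9.5; pos_z_5 = 6.25; radius_5 = 2.25; height_5 = 3.5; pos_y_6 = 5; pos_z_6 = 3.25; radius_6 = 2; pos_x_7 = 10.25; pos_y_7 = 9; pos_z_7 = 0.75; radius_7 = 1; pos_x_8 = 4.75; pos_y_8 = 0.25; pos_z_8 = 2.75; width_8 = 4.25; depth_8 = 3.25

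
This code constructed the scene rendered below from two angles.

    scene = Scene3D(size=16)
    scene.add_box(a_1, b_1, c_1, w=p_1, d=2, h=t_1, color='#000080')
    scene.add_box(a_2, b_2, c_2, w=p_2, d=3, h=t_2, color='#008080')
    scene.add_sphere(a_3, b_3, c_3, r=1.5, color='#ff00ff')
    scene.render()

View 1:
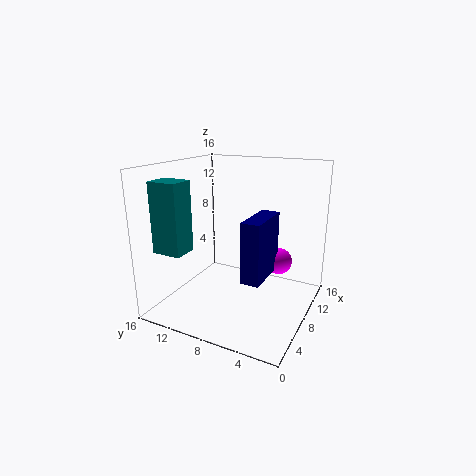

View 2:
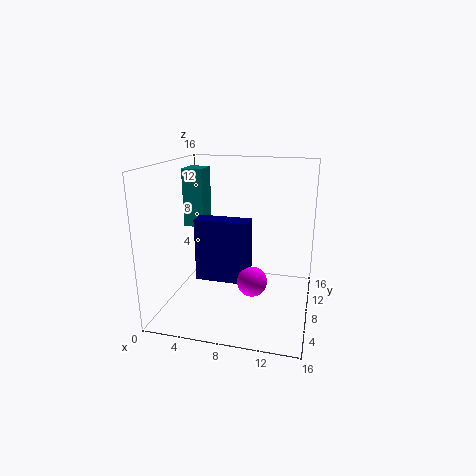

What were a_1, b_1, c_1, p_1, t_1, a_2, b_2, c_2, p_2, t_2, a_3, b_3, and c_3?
a_1 = 4.5
b_1 = 4
c_1 = 4.5
p_1 = 5.5
t_1 = 6.5
a_2 = 0.5
b_2 = 10.5
c_2 = 8
p_2 = 2.5
t_2 = 7
a_3 = 10.5
b_3 = 4
c_3 = 5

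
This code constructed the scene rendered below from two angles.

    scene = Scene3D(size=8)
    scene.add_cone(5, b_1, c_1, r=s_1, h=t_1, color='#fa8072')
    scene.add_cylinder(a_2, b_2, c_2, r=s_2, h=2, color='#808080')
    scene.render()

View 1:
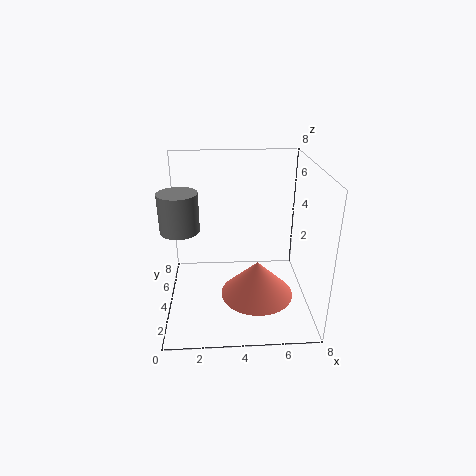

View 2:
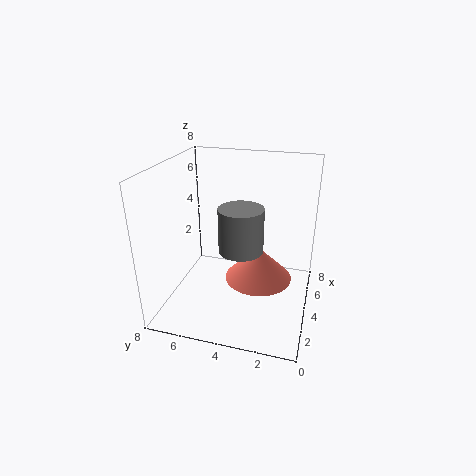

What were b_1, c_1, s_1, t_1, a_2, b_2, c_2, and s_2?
b_1 = 3, c_1 = 1, s_1 = 2, t_1 = 2, a_2 = 1, b_2 = 3, c_2 = 5, s_2 = 1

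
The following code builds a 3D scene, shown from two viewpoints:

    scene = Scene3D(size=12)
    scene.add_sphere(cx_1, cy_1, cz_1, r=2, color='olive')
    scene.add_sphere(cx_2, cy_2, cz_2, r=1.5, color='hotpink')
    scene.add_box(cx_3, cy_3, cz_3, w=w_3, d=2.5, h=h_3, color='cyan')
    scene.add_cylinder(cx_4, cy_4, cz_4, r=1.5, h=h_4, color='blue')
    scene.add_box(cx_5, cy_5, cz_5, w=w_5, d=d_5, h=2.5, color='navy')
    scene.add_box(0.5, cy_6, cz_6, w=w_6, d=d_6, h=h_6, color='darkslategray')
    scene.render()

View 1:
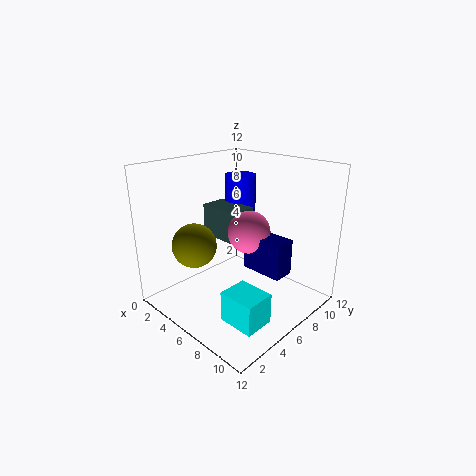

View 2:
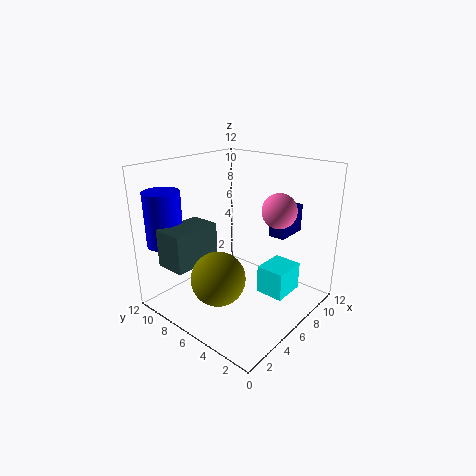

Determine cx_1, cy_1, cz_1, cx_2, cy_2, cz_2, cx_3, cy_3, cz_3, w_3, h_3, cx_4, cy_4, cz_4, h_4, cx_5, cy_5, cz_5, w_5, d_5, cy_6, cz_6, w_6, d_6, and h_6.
cx_1 = 2, cy_1 = 4.5, cz_1 = 4.5, cx_2 = 9, cy_2 = 4, cz_2 = 8, cx_3 = 7.5, cy_3 = 2.5, cz_3 = 0.5, w_3 = 3, h_3 = 2.5, cx_4 = 2, cy_4 = 10.5, cz_4 = 5.5, h_4 = 4.5, cx_5 = 9, cy_5 = 3.5, cz_5 = 5.5, w_5 = 3, d_5 = 1.5, cy_6 = 7, cz_6 = 4.5, w_6 = 4, d_6 = 2.5, h_6 = 3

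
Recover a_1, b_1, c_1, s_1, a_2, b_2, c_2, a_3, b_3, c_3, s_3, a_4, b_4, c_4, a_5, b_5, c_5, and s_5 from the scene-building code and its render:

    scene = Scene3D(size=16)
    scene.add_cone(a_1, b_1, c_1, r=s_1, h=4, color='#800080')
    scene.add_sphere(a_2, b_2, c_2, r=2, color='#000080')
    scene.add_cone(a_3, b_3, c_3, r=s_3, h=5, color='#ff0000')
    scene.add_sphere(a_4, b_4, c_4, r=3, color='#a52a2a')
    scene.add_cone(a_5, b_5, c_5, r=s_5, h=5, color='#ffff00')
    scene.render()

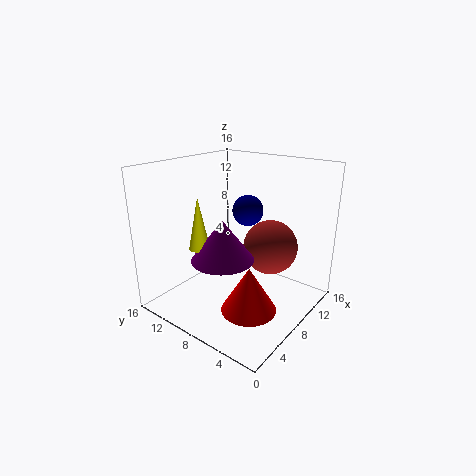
a_1 = 3, b_1 = 6, c_1 = 8, s_1 = 3, a_2 = 14, b_2 = 11, c_2 = 9, a_3 = 6, b_3 = 5, c_3 = 1, s_3 = 3, a_4 = 10, b_4 = 5, c_4 = 7, a_5 = 2, b_5 = 8, c_5 = 9, s_5 = 1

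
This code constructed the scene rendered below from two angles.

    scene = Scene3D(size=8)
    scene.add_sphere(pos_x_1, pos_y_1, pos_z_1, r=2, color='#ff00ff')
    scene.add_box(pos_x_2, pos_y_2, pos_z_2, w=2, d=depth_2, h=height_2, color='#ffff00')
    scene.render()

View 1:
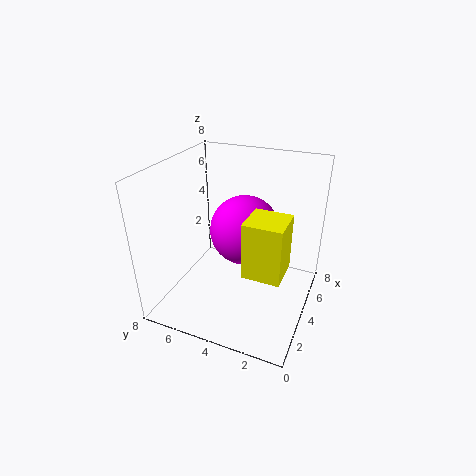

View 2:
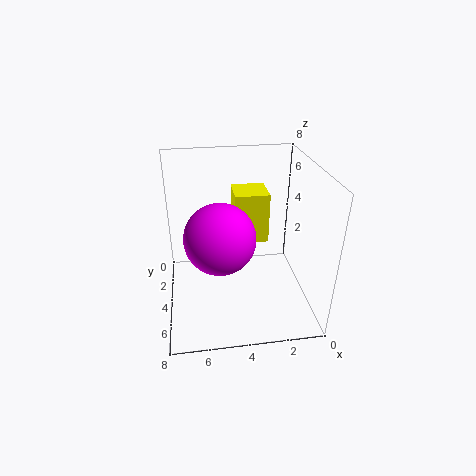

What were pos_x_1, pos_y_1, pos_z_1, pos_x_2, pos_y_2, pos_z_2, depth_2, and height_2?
pos_x_1 = 5, pos_y_1 = 4, pos_z_1 = 4, pos_x_2 = 2, pos_y_2 = 1, pos_z_2 = 3, depth_2 = 2, height_2 = 3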